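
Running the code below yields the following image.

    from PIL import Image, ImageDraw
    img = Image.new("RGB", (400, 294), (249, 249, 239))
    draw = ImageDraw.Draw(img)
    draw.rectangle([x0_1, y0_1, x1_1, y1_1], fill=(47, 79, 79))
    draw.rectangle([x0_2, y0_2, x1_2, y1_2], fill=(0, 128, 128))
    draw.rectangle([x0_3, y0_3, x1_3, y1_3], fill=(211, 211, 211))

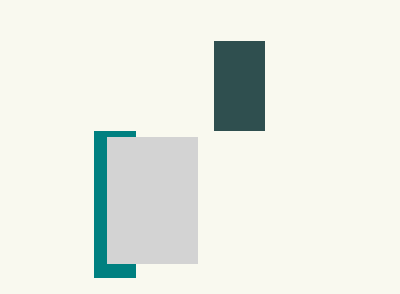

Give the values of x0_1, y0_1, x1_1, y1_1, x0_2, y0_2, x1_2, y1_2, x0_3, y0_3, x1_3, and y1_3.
x0_1 = 214
y0_1 = 41
x1_1 = 264
y1_1 = 130
x0_2 = 94
y0_2 = 131
x1_2 = 135
y1_2 = 277
x0_3 = 107
y0_3 = 137
x1_3 = 197
y1_3 = 263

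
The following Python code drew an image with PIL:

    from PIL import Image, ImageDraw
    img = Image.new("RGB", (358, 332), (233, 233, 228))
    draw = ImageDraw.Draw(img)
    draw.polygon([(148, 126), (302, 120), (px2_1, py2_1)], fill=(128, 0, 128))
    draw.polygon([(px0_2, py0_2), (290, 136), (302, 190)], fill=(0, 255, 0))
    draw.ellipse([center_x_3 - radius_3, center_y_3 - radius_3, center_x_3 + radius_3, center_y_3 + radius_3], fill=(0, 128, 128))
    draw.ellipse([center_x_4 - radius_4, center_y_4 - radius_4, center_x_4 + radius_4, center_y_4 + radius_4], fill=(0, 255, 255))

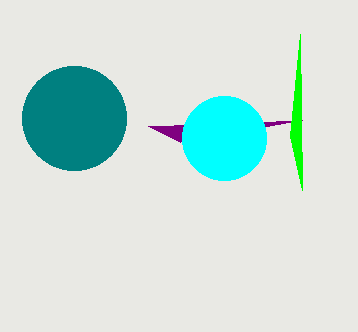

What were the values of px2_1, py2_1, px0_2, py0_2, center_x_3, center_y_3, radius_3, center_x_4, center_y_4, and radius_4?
px2_1 = 180; py2_1 = 142; px0_2 = 300; py0_2 = 34; center_x_3 = 74; center_y_3 = 118; radius_3 = 52; center_x_4 = 224; center_y_4 = 138; radius_4 = 42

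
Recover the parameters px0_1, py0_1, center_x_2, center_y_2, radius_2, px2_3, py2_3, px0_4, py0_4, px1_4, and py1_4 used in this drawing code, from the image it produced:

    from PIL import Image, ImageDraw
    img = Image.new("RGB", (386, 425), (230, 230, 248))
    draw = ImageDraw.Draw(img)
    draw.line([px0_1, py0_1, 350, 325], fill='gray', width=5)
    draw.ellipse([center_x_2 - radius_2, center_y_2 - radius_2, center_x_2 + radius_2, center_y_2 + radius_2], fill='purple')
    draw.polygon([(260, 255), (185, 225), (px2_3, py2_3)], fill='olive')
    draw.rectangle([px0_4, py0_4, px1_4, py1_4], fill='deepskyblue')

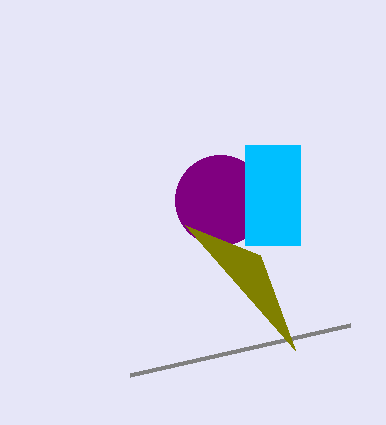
px0_1 = 130
py0_1 = 375
center_x_2 = 220
center_y_2 = 200
radius_2 = 45
px2_3 = 295
py2_3 = 350
px0_4 = 245
py0_4 = 145
px1_4 = 300
py1_4 = 245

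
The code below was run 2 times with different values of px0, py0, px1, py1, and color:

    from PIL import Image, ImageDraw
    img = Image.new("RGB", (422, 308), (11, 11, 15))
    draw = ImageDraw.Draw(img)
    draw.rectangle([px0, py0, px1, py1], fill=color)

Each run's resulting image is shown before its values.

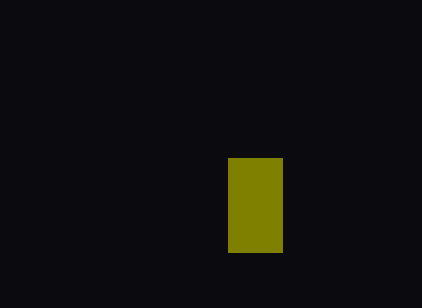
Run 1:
px0 = 228, py0 = 158, px1 = 282, py1 = 252, color = 'olive'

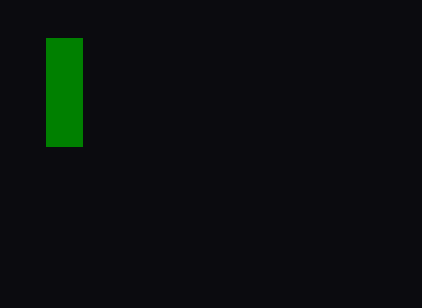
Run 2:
px0 = 46; py0 = 38; px1 = 82; py1 = 146; color = 'green'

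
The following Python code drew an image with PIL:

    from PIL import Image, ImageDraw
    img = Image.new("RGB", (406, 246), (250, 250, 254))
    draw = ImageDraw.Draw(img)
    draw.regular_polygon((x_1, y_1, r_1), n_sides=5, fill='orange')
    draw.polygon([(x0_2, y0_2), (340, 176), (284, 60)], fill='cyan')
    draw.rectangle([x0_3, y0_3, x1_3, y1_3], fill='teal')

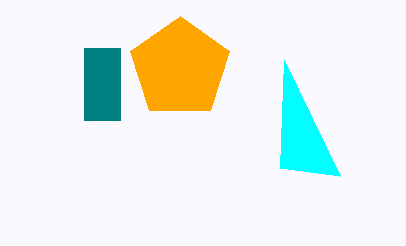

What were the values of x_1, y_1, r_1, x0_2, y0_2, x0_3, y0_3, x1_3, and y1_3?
x_1 = 180
y_1 = 68
r_1 = 52
x0_2 = 280
y0_2 = 168
x0_3 = 84
y0_3 = 48
x1_3 = 120
y1_3 = 120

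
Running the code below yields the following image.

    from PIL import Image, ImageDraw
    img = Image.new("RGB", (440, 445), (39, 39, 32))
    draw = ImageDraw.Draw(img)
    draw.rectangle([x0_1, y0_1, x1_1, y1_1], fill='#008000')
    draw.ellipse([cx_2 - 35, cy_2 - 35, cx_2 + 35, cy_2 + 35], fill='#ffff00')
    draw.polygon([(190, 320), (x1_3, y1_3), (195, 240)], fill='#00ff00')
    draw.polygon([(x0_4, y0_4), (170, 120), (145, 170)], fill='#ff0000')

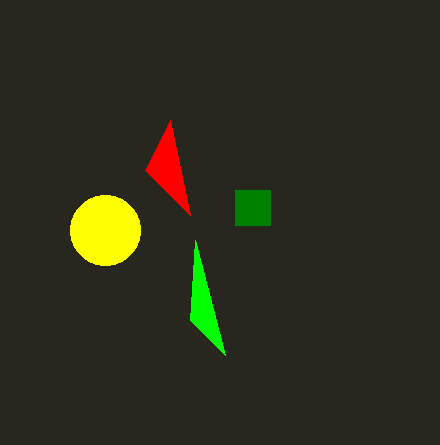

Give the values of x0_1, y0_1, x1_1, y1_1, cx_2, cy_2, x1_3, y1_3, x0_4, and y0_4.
x0_1 = 235
y0_1 = 190
x1_1 = 270
y1_1 = 225
cx_2 = 105
cy_2 = 230
x1_3 = 225
y1_3 = 355
x0_4 = 190
y0_4 = 215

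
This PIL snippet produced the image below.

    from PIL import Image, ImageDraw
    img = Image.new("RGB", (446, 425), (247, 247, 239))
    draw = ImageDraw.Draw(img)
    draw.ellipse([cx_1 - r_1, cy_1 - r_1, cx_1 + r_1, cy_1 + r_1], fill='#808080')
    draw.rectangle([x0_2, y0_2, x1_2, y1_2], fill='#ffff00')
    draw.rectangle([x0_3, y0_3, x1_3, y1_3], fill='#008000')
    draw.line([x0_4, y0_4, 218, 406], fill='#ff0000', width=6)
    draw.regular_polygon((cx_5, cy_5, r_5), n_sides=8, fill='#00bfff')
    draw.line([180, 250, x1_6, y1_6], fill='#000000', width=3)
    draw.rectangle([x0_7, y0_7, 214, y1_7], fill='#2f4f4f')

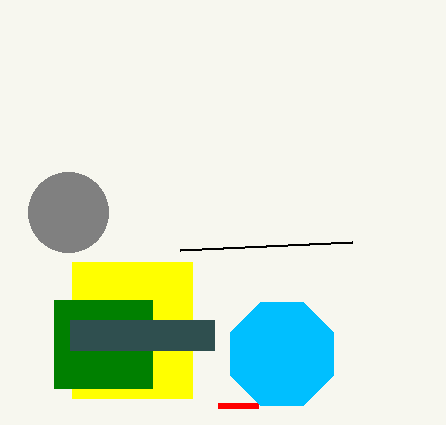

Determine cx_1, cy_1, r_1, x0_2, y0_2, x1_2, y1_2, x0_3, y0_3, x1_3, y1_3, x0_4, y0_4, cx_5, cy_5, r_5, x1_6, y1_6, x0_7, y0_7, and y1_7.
cx_1 = 68
cy_1 = 212
r_1 = 40
x0_2 = 72
y0_2 = 262
x1_2 = 192
y1_2 = 398
x0_3 = 54
y0_3 = 300
x1_3 = 152
y1_3 = 388
x0_4 = 258
y0_4 = 406
cx_5 = 282
cy_5 = 354
r_5 = 56
x1_6 = 352
y1_6 = 242
x0_7 = 70
y0_7 = 320
y1_7 = 350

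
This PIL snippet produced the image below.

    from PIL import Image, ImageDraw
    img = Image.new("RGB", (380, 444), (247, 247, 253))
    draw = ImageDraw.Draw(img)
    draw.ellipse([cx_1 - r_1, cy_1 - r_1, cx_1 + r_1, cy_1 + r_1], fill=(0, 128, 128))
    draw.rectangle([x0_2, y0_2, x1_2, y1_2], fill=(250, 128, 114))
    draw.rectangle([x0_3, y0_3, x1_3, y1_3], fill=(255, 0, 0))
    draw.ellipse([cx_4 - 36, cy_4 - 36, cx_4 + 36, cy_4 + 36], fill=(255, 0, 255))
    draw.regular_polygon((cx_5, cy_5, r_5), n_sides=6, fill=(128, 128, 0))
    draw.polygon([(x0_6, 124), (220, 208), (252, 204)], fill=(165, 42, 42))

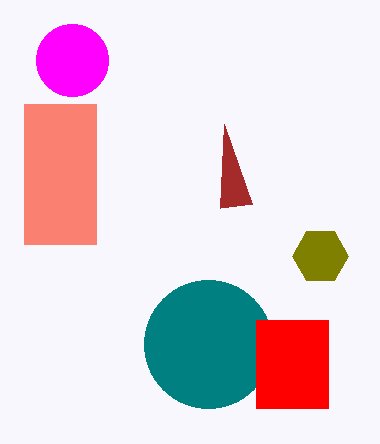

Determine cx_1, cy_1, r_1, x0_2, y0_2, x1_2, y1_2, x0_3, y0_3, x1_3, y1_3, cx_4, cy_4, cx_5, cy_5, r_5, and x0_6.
cx_1 = 208; cy_1 = 344; r_1 = 64; x0_2 = 24; y0_2 = 104; x1_2 = 96; y1_2 = 244; x0_3 = 256; y0_3 = 320; x1_3 = 328; y1_3 = 408; cx_4 = 72; cy_4 = 60; cx_5 = 320; cy_5 = 256; r_5 = 28; x0_6 = 224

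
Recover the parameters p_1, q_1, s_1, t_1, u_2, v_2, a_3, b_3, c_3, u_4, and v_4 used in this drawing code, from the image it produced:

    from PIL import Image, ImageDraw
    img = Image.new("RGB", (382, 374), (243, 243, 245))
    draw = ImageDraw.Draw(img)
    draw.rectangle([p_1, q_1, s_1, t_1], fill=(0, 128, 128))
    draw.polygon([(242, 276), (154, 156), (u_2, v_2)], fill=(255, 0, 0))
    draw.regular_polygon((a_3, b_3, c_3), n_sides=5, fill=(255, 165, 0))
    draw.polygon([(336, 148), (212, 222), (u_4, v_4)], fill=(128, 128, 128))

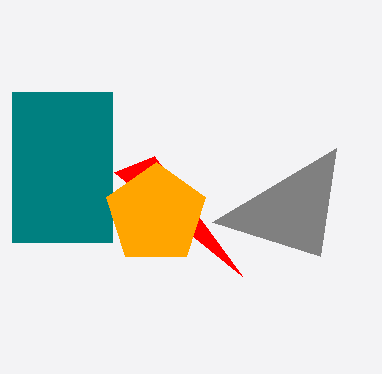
p_1 = 12, q_1 = 92, s_1 = 112, t_1 = 242, u_2 = 114, v_2 = 172, a_3 = 156, b_3 = 214, c_3 = 52, u_4 = 320, v_4 = 256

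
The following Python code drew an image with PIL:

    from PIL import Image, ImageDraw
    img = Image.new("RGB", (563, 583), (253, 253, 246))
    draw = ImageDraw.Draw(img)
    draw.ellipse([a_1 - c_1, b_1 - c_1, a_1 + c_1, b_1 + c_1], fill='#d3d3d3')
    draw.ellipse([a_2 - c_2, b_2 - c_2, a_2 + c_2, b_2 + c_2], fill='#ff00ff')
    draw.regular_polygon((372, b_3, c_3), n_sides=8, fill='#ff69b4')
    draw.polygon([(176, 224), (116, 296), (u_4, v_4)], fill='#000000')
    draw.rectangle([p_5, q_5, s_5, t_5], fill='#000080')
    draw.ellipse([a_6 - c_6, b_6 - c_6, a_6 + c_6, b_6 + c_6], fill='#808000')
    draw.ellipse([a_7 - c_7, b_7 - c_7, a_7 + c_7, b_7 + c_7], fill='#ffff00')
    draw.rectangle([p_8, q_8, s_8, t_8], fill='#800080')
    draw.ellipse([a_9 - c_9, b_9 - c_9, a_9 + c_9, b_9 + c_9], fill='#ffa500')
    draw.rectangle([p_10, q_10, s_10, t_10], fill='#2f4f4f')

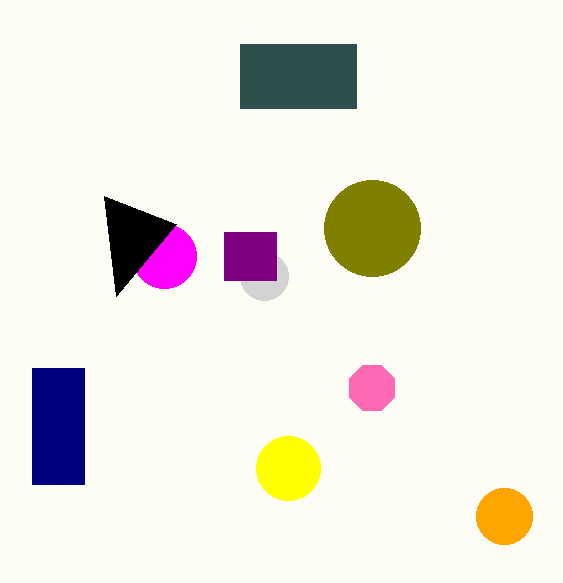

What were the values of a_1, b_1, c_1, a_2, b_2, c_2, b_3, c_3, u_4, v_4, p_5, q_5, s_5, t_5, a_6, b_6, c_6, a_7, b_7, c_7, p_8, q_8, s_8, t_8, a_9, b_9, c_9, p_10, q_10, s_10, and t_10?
a_1 = 264, b_1 = 276, c_1 = 24, a_2 = 164, b_2 = 256, c_2 = 32, b_3 = 388, c_3 = 24, u_4 = 104, v_4 = 196, p_5 = 32, q_5 = 368, s_5 = 84, t_5 = 484, a_6 = 372, b_6 = 228, c_6 = 48, a_7 = 288, b_7 = 468, c_7 = 32, p_8 = 224, q_8 = 232, s_8 = 276, t_8 = 280, a_9 = 504, b_9 = 516, c_9 = 28, p_10 = 240, q_10 = 44, s_10 = 356, t_10 = 108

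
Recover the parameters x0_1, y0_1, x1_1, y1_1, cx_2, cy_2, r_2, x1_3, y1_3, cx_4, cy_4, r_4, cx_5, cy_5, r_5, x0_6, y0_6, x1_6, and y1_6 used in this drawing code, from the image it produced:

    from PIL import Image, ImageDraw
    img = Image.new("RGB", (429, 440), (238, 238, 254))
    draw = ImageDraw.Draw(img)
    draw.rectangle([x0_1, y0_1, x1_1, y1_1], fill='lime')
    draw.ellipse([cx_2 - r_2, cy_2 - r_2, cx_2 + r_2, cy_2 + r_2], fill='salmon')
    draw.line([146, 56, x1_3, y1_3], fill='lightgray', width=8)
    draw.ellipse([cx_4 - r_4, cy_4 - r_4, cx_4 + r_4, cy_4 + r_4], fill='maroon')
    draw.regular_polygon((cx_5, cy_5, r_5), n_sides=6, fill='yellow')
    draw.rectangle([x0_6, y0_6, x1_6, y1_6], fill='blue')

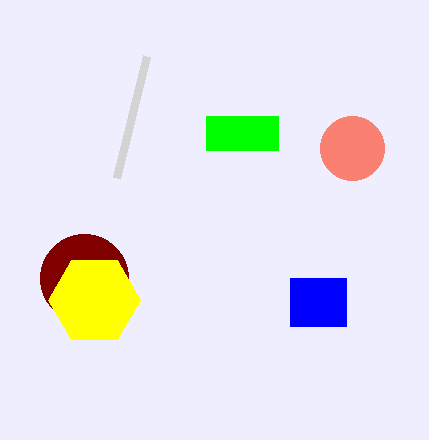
x0_1 = 206, y0_1 = 116, x1_1 = 278, y1_1 = 150, cx_2 = 352, cy_2 = 148, r_2 = 32, x1_3 = 116, y1_3 = 178, cx_4 = 84, cy_4 = 278, r_4 = 44, cx_5 = 94, cy_5 = 300, r_5 = 46, x0_6 = 290, y0_6 = 278, x1_6 = 346, y1_6 = 326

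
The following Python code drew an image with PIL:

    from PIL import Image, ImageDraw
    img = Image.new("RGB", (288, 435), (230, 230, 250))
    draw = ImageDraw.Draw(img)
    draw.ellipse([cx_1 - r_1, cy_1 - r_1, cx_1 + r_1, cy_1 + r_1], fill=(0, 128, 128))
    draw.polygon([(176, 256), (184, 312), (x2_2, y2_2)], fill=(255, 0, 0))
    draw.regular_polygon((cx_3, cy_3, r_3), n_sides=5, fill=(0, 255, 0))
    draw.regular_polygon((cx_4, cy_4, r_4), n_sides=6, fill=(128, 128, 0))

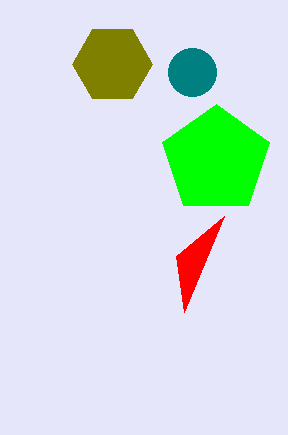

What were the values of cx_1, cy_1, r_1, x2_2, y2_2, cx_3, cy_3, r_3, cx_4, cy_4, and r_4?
cx_1 = 192; cy_1 = 72; r_1 = 24; x2_2 = 224; y2_2 = 216; cx_3 = 216; cy_3 = 160; r_3 = 56; cx_4 = 112; cy_4 = 64; r_4 = 40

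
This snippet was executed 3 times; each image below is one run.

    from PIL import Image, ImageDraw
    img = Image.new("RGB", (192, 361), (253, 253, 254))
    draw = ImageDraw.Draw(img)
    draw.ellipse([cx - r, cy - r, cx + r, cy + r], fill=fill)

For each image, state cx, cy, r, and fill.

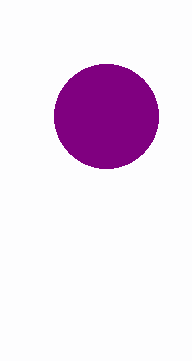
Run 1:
cx = 106, cy = 116, r = 52, fill = 'purple'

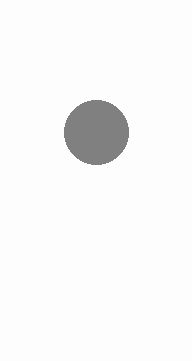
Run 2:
cx = 96
cy = 132
r = 32
fill = 'gray'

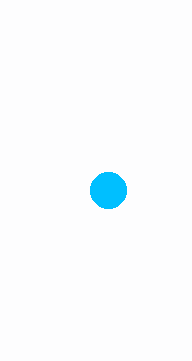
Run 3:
cx = 108
cy = 190
r = 18
fill = 'deepskyblue'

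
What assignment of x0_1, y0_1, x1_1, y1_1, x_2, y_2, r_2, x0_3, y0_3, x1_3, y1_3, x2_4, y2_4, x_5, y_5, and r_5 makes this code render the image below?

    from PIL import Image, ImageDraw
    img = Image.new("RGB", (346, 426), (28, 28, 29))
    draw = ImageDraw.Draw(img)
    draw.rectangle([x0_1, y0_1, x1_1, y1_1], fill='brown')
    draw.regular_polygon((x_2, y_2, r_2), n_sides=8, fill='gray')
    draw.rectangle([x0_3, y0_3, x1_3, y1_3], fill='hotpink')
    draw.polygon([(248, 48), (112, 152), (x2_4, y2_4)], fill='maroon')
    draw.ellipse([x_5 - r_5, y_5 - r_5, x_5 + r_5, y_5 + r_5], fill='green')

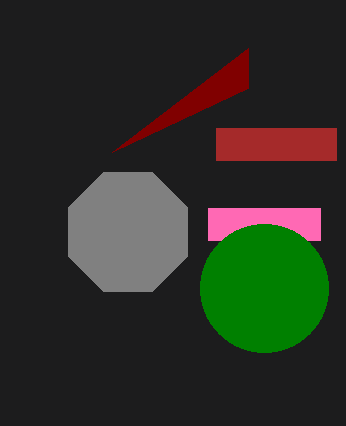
x0_1 = 216; y0_1 = 128; x1_1 = 336; y1_1 = 160; x_2 = 128; y_2 = 232; r_2 = 64; x0_3 = 208; y0_3 = 208; x1_3 = 320; y1_3 = 240; x2_4 = 248; y2_4 = 88; x_5 = 264; y_5 = 288; r_5 = 64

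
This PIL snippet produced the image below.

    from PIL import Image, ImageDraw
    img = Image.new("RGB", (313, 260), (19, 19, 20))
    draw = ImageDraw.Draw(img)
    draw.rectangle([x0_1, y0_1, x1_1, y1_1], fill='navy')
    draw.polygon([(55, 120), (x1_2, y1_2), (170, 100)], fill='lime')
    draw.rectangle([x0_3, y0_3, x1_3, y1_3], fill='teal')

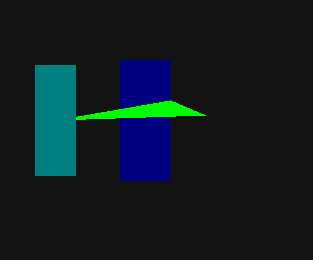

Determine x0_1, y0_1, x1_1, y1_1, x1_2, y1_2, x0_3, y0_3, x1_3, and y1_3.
x0_1 = 120
y0_1 = 60
x1_1 = 170
y1_1 = 180
x1_2 = 205
y1_2 = 115
x0_3 = 35
y0_3 = 65
x1_3 = 75
y1_3 = 175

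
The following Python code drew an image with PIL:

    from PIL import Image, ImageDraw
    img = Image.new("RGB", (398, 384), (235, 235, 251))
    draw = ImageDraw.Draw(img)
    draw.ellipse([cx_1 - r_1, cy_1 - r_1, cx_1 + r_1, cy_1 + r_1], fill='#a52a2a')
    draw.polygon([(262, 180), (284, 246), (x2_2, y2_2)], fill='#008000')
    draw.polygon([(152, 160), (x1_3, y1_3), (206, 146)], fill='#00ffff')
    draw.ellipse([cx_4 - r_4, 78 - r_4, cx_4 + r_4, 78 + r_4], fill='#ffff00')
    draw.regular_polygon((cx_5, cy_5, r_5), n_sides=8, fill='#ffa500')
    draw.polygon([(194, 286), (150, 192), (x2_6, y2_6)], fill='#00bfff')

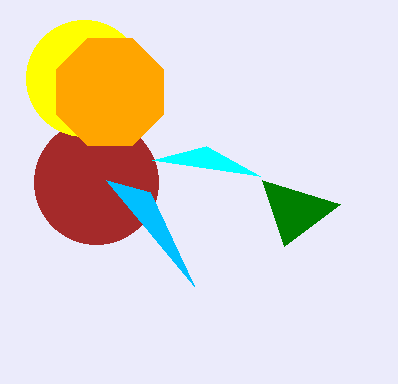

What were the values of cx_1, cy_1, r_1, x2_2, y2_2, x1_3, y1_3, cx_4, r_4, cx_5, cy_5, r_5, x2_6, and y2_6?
cx_1 = 96; cy_1 = 182; r_1 = 62; x2_2 = 340; y2_2 = 204; x1_3 = 260; y1_3 = 176; cx_4 = 84; r_4 = 58; cx_5 = 110; cy_5 = 92; r_5 = 58; x2_6 = 106; y2_6 = 180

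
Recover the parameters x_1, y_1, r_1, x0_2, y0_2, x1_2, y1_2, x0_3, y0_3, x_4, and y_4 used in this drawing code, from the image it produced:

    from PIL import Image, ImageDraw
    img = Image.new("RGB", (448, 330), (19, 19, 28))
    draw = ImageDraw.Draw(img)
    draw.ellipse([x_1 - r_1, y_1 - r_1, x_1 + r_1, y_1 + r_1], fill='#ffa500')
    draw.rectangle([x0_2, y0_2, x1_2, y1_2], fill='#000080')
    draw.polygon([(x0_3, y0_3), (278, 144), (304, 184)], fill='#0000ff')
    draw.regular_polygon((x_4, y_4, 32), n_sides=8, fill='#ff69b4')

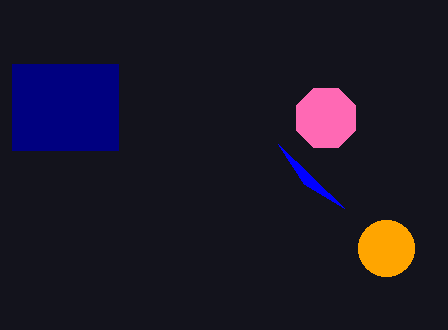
x_1 = 386, y_1 = 248, r_1 = 28, x0_2 = 12, y0_2 = 64, x1_2 = 118, y1_2 = 150, x0_3 = 344, y0_3 = 208, x_4 = 326, y_4 = 118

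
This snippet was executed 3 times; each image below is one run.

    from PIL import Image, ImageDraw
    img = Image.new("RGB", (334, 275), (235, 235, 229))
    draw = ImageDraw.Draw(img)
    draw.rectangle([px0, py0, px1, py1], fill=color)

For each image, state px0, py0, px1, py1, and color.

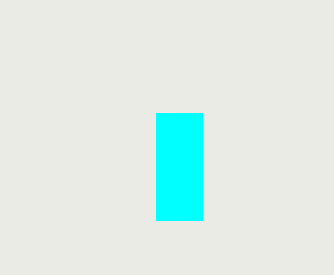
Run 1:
px0 = 156; py0 = 113; px1 = 202; py1 = 220; color = 'cyan'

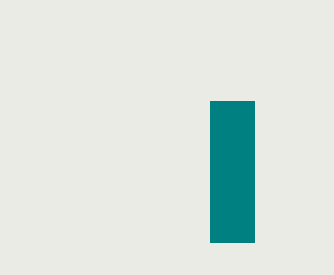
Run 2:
px0 = 210, py0 = 101, px1 = 254, py1 = 242, color = 'teal'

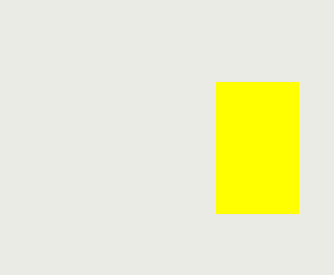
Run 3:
px0 = 216
py0 = 82
px1 = 298
py1 = 213
color = 'yellow'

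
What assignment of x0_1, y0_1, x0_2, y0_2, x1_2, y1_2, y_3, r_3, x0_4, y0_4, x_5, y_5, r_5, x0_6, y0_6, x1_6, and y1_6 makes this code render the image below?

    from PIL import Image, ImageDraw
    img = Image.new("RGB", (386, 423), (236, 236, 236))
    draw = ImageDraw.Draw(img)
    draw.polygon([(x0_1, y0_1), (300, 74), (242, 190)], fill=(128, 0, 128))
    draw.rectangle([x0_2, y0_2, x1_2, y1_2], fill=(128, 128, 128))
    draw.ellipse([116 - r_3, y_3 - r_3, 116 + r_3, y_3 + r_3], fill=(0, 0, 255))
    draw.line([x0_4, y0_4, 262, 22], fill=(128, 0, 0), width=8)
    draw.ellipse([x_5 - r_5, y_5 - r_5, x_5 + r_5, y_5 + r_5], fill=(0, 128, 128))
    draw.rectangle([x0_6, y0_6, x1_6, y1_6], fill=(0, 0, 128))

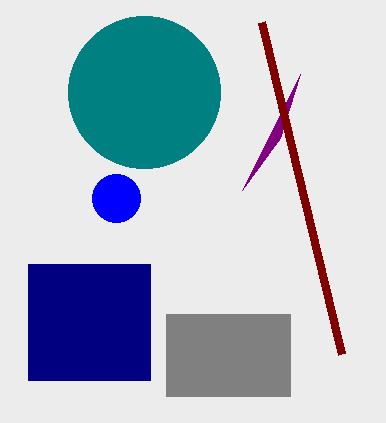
x0_1 = 280
y0_1 = 138
x0_2 = 166
y0_2 = 314
x1_2 = 290
y1_2 = 396
y_3 = 198
r_3 = 24
x0_4 = 342
y0_4 = 354
x_5 = 144
y_5 = 92
r_5 = 76
x0_6 = 28
y0_6 = 264
x1_6 = 150
y1_6 = 380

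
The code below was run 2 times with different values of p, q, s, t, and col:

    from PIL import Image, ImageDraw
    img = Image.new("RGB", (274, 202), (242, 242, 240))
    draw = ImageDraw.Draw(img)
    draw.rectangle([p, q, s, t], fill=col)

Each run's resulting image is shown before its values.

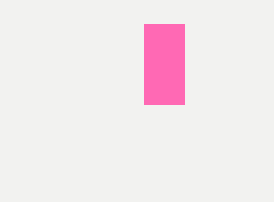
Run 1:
p = 144; q = 24; s = 184; t = 104; col = 'hotpink'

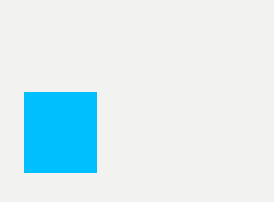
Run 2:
p = 24; q = 92; s = 96; t = 172; col = 'deepskyblue'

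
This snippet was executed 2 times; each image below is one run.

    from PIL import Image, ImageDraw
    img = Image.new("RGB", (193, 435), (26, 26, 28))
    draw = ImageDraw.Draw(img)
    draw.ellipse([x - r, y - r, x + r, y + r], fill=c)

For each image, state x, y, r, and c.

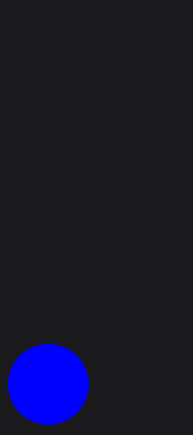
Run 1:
x = 48; y = 384; r = 40; c = 'blue'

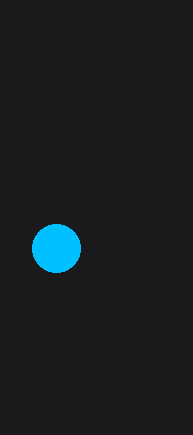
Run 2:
x = 56, y = 248, r = 24, c = 'deepskyblue'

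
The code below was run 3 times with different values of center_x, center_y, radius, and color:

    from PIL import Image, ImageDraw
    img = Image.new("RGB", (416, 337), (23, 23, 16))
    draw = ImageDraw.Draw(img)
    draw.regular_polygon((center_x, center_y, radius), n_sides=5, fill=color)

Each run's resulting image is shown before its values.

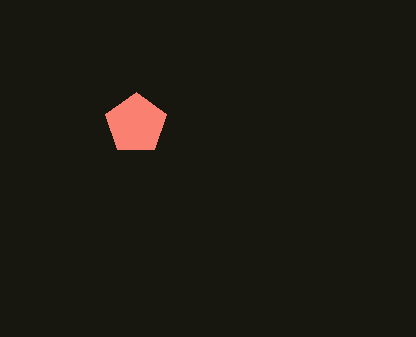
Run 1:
center_x = 136, center_y = 124, radius = 32, color = 'salmon'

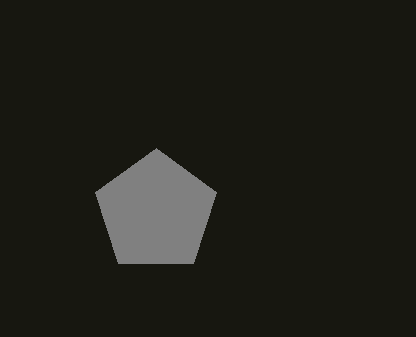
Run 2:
center_x = 156, center_y = 212, radius = 64, color = 'gray'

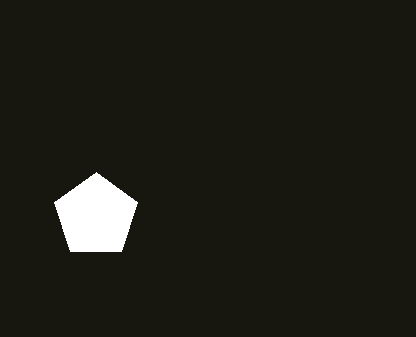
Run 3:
center_x = 96, center_y = 216, radius = 44, color = 'white'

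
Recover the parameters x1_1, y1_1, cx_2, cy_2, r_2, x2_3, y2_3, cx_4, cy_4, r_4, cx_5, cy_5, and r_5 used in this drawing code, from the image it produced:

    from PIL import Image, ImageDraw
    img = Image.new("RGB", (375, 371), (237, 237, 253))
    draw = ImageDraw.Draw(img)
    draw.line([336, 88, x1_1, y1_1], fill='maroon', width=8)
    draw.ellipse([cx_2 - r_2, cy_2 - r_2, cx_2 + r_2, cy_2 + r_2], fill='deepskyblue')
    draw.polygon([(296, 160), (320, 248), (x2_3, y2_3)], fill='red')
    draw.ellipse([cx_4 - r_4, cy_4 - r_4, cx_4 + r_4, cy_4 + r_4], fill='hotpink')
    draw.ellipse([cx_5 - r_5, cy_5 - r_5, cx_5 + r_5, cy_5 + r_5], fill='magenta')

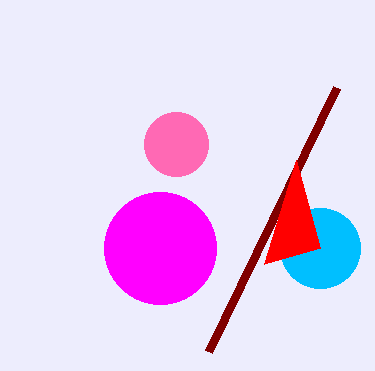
x1_1 = 208; y1_1 = 352; cx_2 = 320; cy_2 = 248; r_2 = 40; x2_3 = 264; y2_3 = 264; cx_4 = 176; cy_4 = 144; r_4 = 32; cx_5 = 160; cy_5 = 248; r_5 = 56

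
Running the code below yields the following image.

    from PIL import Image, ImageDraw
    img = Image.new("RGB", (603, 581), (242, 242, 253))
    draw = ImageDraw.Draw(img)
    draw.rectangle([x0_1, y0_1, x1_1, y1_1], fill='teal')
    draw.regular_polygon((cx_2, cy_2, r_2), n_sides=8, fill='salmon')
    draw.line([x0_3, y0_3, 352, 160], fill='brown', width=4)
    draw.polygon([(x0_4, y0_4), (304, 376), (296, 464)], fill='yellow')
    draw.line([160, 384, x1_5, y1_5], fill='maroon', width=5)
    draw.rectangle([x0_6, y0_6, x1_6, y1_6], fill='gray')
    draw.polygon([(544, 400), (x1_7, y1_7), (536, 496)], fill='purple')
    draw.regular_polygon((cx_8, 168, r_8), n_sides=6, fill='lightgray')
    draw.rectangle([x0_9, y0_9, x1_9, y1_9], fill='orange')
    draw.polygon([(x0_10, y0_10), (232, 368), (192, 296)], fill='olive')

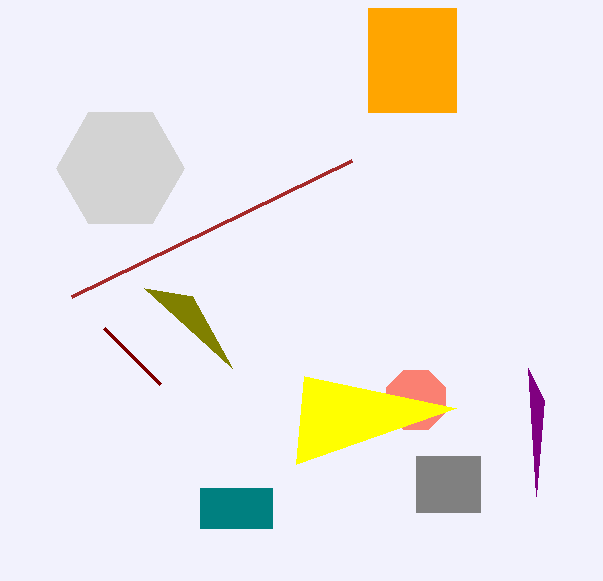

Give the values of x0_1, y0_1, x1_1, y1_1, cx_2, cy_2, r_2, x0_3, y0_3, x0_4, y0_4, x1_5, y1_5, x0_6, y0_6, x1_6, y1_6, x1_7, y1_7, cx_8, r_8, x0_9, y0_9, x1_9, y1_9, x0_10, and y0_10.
x0_1 = 200
y0_1 = 488
x1_1 = 272
y1_1 = 528
cx_2 = 416
cy_2 = 400
r_2 = 32
x0_3 = 72
y0_3 = 296
x0_4 = 456
y0_4 = 408
x1_5 = 104
y1_5 = 328
x0_6 = 416
y0_6 = 456
x1_6 = 480
y1_6 = 512
x1_7 = 528
y1_7 = 368
cx_8 = 120
r_8 = 64
x0_9 = 368
y0_9 = 8
x1_9 = 456
y1_9 = 112
x0_10 = 144
y0_10 = 288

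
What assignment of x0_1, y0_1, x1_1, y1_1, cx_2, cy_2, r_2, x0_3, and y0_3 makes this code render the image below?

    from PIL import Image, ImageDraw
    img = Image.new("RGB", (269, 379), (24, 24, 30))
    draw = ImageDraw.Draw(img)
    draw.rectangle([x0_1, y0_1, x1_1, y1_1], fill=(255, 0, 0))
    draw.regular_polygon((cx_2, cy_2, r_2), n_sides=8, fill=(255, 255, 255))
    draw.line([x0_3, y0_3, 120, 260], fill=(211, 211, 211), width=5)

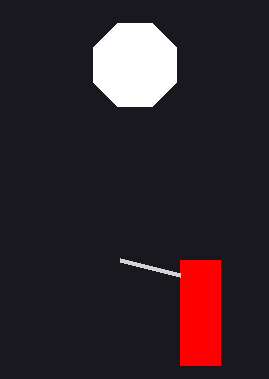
x0_1 = 180, y0_1 = 260, x1_1 = 220, y1_1 = 365, cx_2 = 135, cy_2 = 65, r_2 = 45, x0_3 = 180, y0_3 = 275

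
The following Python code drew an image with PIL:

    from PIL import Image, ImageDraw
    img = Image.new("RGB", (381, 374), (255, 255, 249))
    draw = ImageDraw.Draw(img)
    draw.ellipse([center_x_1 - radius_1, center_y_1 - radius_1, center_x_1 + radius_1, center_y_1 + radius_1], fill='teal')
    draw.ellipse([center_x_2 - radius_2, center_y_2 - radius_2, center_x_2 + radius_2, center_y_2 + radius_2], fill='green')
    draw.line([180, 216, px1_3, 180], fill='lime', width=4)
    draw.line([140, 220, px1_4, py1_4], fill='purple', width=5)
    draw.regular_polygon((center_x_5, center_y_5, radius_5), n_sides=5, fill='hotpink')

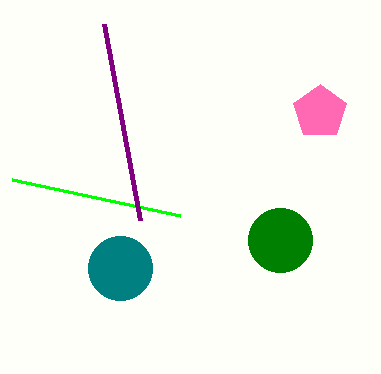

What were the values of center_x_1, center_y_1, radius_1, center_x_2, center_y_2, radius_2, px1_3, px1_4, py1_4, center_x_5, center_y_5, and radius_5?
center_x_1 = 120
center_y_1 = 268
radius_1 = 32
center_x_2 = 280
center_y_2 = 240
radius_2 = 32
px1_3 = 12
px1_4 = 104
py1_4 = 24
center_x_5 = 320
center_y_5 = 112
radius_5 = 28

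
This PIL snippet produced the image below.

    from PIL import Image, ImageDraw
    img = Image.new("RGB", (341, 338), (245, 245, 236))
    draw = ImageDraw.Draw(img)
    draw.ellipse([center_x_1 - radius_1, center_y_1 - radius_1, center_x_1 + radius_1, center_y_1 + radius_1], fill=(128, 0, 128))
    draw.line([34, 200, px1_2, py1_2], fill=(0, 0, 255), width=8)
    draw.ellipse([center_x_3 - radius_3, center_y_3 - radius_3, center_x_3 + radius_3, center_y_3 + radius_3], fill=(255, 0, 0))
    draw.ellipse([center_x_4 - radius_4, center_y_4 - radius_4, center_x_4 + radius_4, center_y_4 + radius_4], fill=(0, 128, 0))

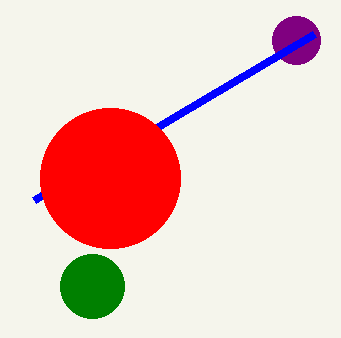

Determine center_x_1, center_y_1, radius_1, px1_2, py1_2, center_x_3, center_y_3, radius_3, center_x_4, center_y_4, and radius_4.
center_x_1 = 296, center_y_1 = 40, radius_1 = 24, px1_2 = 314, py1_2 = 34, center_x_3 = 110, center_y_3 = 178, radius_3 = 70, center_x_4 = 92, center_y_4 = 286, radius_4 = 32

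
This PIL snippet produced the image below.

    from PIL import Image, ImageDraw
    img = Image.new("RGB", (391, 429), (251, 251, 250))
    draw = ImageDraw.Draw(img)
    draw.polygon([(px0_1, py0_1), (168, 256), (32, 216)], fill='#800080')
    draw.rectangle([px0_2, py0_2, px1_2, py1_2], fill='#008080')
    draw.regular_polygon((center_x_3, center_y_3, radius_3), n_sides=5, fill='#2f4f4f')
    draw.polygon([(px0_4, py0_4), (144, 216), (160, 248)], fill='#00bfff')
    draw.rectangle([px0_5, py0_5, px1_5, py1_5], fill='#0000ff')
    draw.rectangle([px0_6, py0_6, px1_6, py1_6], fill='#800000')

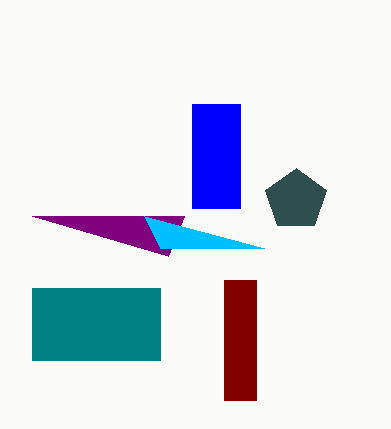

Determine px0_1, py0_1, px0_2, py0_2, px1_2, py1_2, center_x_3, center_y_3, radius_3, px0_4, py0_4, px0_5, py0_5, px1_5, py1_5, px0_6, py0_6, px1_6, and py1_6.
px0_1 = 184; py0_1 = 216; px0_2 = 32; py0_2 = 288; px1_2 = 160; py1_2 = 360; center_x_3 = 296; center_y_3 = 200; radius_3 = 32; px0_4 = 264; py0_4 = 248; px0_5 = 192; py0_5 = 104; px1_5 = 240; py1_5 = 208; px0_6 = 224; py0_6 = 280; px1_6 = 256; py1_6 = 400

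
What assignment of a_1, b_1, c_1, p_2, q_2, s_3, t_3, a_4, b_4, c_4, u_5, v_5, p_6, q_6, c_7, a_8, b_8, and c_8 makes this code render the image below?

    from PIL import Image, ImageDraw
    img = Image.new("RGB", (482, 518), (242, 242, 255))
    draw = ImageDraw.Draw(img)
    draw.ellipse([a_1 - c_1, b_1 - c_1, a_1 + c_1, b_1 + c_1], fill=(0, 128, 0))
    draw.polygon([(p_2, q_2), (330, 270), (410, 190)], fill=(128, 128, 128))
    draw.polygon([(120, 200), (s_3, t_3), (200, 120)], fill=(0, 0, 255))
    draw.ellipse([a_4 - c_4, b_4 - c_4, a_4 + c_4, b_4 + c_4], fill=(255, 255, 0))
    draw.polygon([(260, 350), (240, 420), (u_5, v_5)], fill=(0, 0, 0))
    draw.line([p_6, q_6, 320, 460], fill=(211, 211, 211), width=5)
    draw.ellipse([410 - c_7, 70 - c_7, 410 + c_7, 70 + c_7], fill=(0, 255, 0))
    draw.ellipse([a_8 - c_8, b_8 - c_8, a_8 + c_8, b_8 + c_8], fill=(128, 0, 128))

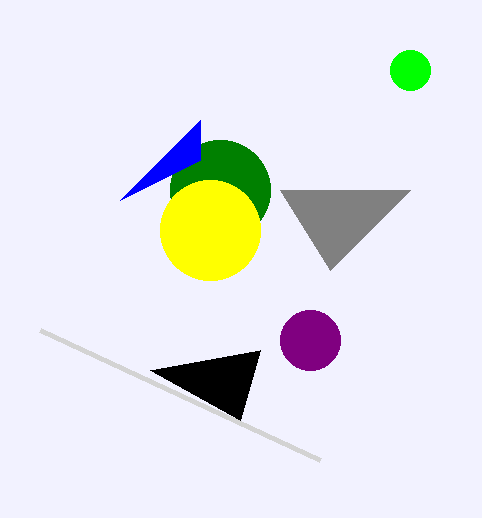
a_1 = 220; b_1 = 190; c_1 = 50; p_2 = 280; q_2 = 190; s_3 = 200; t_3 = 160; a_4 = 210; b_4 = 230; c_4 = 50; u_5 = 150; v_5 = 370; p_6 = 40; q_6 = 330; c_7 = 20; a_8 = 310; b_8 = 340; c_8 = 30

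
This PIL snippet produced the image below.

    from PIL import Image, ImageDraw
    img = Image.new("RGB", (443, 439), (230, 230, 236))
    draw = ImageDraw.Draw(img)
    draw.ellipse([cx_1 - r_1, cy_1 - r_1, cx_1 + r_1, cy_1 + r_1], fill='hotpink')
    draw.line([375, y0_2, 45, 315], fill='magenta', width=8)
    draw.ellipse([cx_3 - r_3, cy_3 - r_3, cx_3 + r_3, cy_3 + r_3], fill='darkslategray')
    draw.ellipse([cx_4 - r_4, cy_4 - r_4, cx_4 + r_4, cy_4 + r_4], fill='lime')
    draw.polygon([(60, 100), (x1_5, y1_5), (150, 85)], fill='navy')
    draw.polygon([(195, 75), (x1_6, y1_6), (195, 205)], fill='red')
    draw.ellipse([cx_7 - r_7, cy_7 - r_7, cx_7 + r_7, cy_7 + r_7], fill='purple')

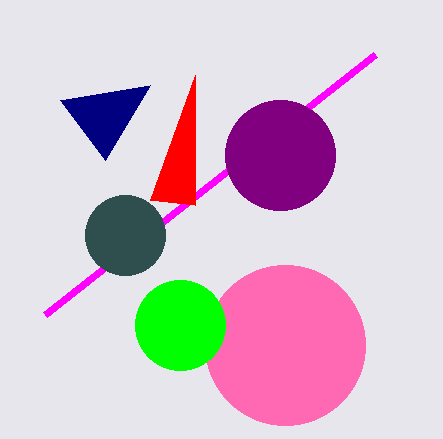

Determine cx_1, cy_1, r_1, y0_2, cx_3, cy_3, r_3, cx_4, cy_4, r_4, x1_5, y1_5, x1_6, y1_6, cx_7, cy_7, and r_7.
cx_1 = 285; cy_1 = 345; r_1 = 80; y0_2 = 55; cx_3 = 125; cy_3 = 235; r_3 = 40; cx_4 = 180; cy_4 = 325; r_4 = 45; x1_5 = 105; y1_5 = 160; x1_6 = 150; y1_6 = 200; cx_7 = 280; cy_7 = 155; r_7 = 55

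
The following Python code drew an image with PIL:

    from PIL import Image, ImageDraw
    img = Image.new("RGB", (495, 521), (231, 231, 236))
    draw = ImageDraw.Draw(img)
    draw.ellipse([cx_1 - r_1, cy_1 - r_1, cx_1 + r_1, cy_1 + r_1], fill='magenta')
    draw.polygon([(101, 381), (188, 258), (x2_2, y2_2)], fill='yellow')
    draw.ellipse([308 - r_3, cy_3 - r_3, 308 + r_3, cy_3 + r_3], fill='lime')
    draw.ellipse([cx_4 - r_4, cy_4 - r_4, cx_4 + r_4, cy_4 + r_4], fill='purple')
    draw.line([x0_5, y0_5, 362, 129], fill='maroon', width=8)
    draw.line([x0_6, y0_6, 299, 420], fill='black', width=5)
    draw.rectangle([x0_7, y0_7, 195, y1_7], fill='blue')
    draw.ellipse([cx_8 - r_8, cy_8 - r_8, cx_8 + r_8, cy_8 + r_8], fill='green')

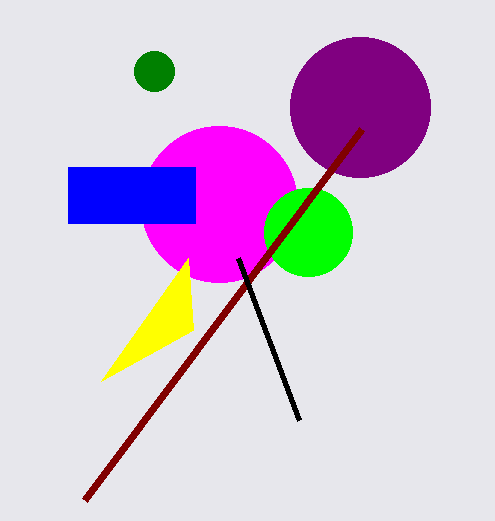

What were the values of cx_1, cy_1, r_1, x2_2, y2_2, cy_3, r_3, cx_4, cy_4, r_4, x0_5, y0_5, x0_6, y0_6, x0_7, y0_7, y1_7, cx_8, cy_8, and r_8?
cx_1 = 219, cy_1 = 204, r_1 = 78, x2_2 = 193, y2_2 = 330, cy_3 = 232, r_3 = 44, cx_4 = 360, cy_4 = 107, r_4 = 70, x0_5 = 85, y0_5 = 500, x0_6 = 238, y0_6 = 258, x0_7 = 68, y0_7 = 167, y1_7 = 223, cx_8 = 154, cy_8 = 71, r_8 = 20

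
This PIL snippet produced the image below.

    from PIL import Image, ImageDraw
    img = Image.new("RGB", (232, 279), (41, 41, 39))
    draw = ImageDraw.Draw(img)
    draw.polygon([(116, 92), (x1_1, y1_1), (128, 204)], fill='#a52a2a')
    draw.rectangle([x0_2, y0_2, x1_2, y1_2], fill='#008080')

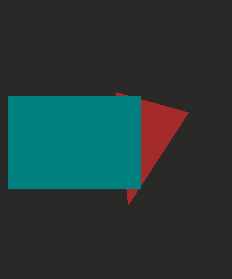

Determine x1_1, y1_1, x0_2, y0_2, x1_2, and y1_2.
x1_1 = 188
y1_1 = 112
x0_2 = 8
y0_2 = 96
x1_2 = 140
y1_2 = 188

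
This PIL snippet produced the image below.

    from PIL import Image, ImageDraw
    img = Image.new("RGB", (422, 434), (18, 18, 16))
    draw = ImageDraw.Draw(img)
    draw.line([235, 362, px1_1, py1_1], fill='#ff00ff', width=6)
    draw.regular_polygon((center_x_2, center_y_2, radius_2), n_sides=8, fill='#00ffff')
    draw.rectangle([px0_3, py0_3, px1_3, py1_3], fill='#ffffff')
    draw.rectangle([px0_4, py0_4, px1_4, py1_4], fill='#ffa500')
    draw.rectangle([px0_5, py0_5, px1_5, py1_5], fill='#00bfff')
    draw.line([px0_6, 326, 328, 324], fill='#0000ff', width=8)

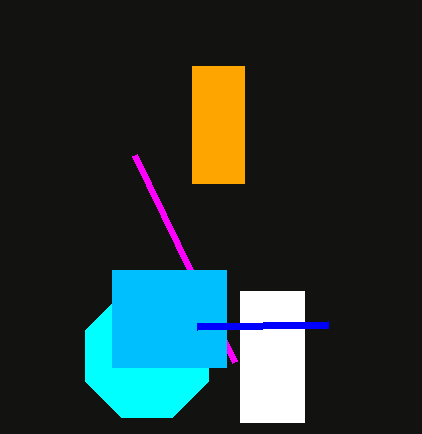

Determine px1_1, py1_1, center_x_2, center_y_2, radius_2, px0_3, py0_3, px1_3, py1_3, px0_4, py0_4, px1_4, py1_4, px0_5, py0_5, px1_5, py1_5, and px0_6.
px1_1 = 135
py1_1 = 155
center_x_2 = 147
center_y_2 = 356
radius_2 = 67
px0_3 = 240
py0_3 = 291
px1_3 = 304
py1_3 = 422
px0_4 = 192
py0_4 = 66
px1_4 = 244
py1_4 = 183
px0_5 = 112
py0_5 = 270
px1_5 = 226
py1_5 = 367
px0_6 = 197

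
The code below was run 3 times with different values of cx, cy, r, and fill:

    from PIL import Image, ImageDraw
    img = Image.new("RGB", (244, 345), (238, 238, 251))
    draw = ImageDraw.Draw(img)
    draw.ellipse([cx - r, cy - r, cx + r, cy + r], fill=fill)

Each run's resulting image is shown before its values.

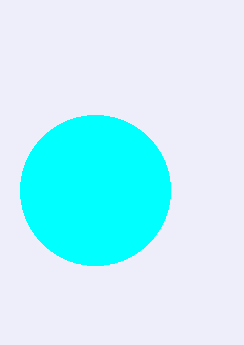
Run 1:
cx = 95, cy = 190, r = 75, fill = 'cyan'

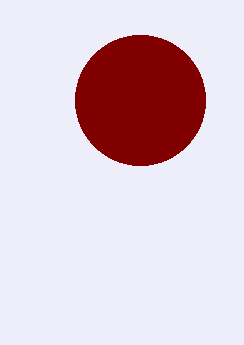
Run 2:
cx = 140; cy = 100; r = 65; fill = 'maroon'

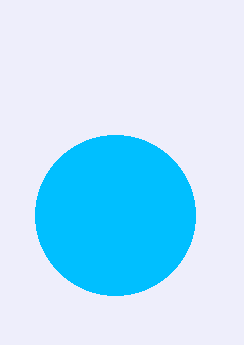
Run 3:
cx = 115, cy = 215, r = 80, fill = 'deepskyblue'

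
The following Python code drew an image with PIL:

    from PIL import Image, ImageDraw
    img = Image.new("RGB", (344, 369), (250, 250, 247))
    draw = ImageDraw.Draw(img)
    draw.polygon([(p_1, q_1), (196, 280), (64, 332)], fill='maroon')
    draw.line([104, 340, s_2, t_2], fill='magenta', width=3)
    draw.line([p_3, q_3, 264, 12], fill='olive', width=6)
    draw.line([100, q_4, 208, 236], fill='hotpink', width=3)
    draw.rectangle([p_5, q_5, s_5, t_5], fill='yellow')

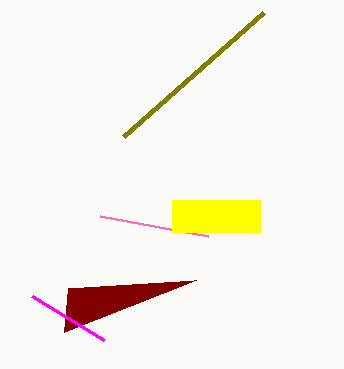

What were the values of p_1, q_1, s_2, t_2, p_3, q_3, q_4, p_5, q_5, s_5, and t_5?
p_1 = 68, q_1 = 288, s_2 = 32, t_2 = 296, p_3 = 124, q_3 = 136, q_4 = 216, p_5 = 172, q_5 = 200, s_5 = 260, t_5 = 232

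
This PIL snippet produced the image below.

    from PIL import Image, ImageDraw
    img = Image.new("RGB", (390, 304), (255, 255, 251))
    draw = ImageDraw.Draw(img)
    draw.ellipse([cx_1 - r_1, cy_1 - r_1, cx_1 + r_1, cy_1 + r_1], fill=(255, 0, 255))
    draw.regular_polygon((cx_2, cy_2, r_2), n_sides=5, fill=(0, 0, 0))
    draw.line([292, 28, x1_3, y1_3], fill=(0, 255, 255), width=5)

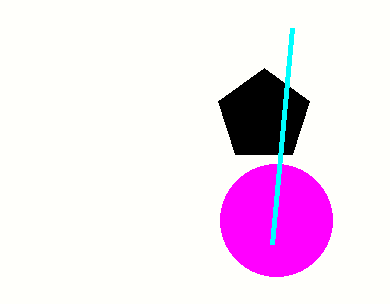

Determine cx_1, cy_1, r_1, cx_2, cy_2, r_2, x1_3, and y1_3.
cx_1 = 276; cy_1 = 220; r_1 = 56; cx_2 = 264; cy_2 = 116; r_2 = 48; x1_3 = 272; y1_3 = 244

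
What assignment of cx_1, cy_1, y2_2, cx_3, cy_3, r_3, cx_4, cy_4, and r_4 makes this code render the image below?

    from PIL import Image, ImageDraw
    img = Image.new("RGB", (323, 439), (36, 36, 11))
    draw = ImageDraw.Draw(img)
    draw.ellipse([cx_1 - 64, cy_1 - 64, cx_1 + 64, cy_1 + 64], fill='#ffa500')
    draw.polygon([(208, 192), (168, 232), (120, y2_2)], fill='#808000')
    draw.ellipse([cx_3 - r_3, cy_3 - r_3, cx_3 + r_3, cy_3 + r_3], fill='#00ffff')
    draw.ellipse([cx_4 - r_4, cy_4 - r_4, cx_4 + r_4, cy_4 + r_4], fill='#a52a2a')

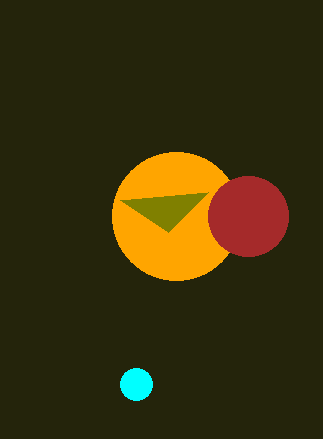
cx_1 = 176; cy_1 = 216; y2_2 = 200; cx_3 = 136; cy_3 = 384; r_3 = 16; cx_4 = 248; cy_4 = 216; r_4 = 40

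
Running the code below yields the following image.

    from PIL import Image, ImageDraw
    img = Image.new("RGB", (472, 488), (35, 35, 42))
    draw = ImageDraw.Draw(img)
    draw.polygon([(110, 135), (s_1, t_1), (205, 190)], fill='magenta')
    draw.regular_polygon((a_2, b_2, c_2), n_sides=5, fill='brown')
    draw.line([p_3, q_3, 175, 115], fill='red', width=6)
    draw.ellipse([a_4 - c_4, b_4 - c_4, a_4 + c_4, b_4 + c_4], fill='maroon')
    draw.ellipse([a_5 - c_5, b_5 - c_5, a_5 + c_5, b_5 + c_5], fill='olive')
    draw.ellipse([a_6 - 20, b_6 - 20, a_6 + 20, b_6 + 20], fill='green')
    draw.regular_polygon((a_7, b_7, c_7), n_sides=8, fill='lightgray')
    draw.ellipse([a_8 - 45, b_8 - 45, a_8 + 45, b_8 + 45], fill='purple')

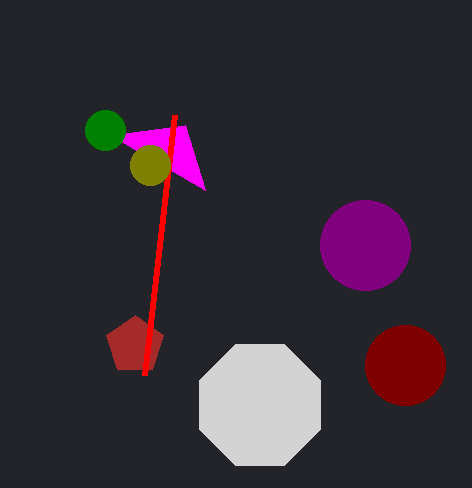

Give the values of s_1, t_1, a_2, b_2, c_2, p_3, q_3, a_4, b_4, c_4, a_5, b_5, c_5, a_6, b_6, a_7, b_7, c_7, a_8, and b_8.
s_1 = 185; t_1 = 125; a_2 = 135; b_2 = 345; c_2 = 30; p_3 = 145; q_3 = 375; a_4 = 405; b_4 = 365; c_4 = 40; a_5 = 150; b_5 = 165; c_5 = 20; a_6 = 105; b_6 = 130; a_7 = 260; b_7 = 405; c_7 = 65; a_8 = 365; b_8 = 245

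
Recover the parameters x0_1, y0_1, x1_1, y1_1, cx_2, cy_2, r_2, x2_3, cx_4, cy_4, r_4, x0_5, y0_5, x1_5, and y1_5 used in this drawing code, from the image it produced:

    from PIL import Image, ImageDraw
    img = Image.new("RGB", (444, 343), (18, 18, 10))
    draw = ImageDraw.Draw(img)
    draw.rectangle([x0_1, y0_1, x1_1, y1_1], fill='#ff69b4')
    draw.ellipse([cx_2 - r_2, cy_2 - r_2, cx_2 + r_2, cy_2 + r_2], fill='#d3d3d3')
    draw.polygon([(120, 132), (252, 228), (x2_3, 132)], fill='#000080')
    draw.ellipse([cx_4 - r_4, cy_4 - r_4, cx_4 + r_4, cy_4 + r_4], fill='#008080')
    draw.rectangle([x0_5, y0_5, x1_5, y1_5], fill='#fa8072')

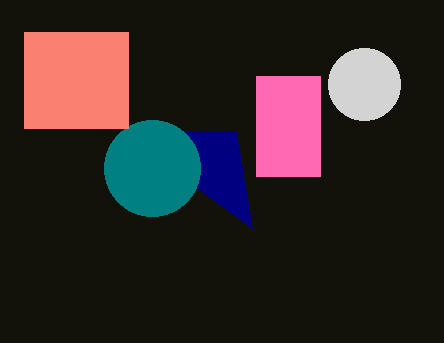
x0_1 = 256
y0_1 = 76
x1_1 = 320
y1_1 = 176
cx_2 = 364
cy_2 = 84
r_2 = 36
x2_3 = 236
cx_4 = 152
cy_4 = 168
r_4 = 48
x0_5 = 24
y0_5 = 32
x1_5 = 128
y1_5 = 128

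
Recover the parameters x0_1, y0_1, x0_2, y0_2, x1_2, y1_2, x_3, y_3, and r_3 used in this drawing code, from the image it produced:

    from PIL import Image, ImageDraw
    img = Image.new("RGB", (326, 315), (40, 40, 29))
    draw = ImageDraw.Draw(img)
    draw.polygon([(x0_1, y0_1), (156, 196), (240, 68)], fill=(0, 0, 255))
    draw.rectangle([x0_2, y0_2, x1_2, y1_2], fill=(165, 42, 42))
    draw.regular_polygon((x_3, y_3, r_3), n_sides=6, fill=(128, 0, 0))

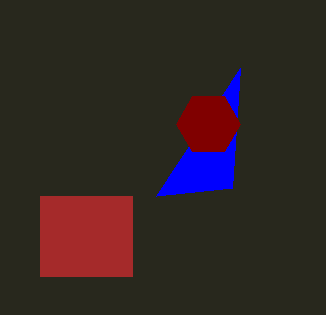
x0_1 = 232; y0_1 = 188; x0_2 = 40; y0_2 = 196; x1_2 = 132; y1_2 = 276; x_3 = 208; y_3 = 124; r_3 = 32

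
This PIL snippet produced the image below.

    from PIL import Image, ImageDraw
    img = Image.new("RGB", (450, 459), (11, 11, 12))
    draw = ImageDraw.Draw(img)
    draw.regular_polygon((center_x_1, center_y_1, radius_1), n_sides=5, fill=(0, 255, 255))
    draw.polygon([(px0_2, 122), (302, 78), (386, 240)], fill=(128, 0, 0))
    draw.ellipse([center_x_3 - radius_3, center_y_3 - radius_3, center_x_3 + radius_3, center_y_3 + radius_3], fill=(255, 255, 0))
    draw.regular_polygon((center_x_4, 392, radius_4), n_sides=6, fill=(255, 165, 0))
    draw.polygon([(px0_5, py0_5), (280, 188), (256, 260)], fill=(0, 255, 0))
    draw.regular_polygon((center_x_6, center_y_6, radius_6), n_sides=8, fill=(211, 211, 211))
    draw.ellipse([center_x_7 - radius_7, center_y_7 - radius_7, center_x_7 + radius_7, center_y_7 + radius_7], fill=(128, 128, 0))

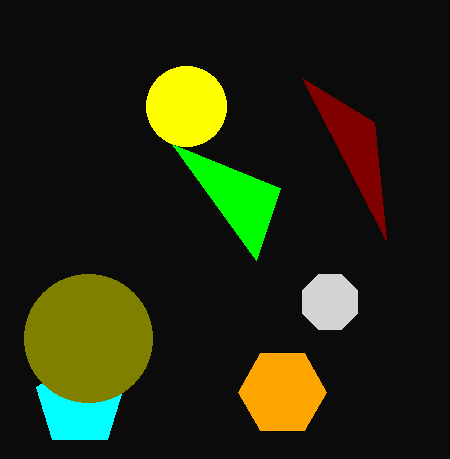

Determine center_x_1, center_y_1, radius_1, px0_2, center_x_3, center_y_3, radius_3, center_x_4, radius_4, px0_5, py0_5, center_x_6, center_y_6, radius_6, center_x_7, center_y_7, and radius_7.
center_x_1 = 80
center_y_1 = 402
radius_1 = 46
px0_2 = 374
center_x_3 = 186
center_y_3 = 106
radius_3 = 40
center_x_4 = 282
radius_4 = 44
px0_5 = 172
py0_5 = 144
center_x_6 = 330
center_y_6 = 302
radius_6 = 30
center_x_7 = 88
center_y_7 = 338
radius_7 = 64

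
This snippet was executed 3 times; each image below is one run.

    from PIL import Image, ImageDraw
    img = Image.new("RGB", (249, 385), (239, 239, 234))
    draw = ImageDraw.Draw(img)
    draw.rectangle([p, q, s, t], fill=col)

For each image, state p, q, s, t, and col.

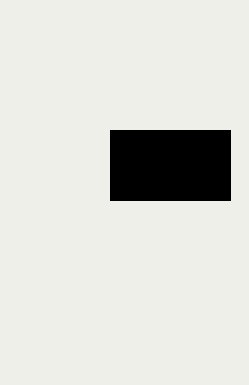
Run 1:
p = 110; q = 130; s = 230; t = 200; col = 'black'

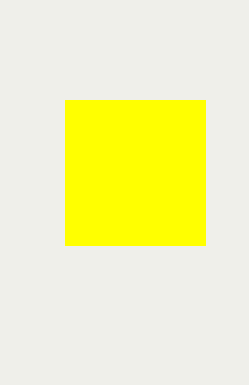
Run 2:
p = 65
q = 100
s = 205
t = 245
col = 'yellow'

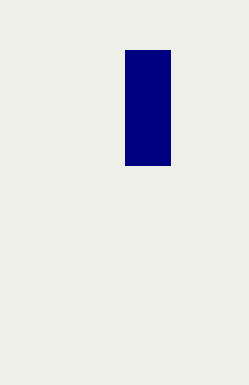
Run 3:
p = 125
q = 50
s = 170
t = 165
col = 'navy'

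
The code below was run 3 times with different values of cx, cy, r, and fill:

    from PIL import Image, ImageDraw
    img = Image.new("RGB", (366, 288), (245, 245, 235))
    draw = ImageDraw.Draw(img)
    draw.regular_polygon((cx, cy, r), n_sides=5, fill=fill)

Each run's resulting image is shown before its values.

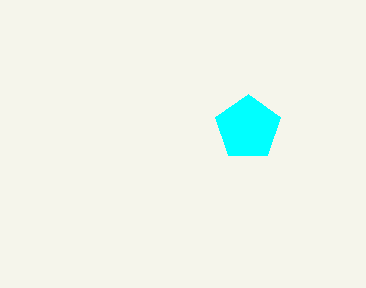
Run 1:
cx = 248, cy = 128, r = 34, fill = 'cyan'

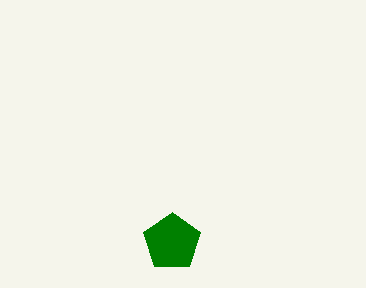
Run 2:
cx = 172, cy = 242, r = 30, fill = 'green'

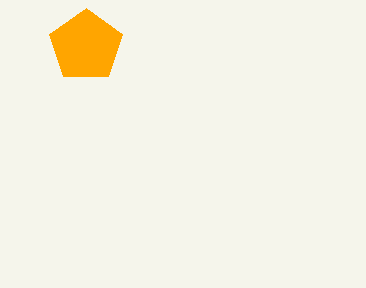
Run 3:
cx = 86, cy = 46, r = 38, fill = 'orange'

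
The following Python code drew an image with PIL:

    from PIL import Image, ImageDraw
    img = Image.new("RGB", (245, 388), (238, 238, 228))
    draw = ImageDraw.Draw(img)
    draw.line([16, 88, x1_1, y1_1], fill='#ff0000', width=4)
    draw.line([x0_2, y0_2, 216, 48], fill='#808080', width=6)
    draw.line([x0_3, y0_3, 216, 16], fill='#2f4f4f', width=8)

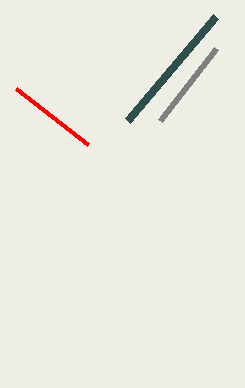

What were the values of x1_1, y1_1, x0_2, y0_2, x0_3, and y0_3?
x1_1 = 88, y1_1 = 144, x0_2 = 160, y0_2 = 120, x0_3 = 128, y0_3 = 120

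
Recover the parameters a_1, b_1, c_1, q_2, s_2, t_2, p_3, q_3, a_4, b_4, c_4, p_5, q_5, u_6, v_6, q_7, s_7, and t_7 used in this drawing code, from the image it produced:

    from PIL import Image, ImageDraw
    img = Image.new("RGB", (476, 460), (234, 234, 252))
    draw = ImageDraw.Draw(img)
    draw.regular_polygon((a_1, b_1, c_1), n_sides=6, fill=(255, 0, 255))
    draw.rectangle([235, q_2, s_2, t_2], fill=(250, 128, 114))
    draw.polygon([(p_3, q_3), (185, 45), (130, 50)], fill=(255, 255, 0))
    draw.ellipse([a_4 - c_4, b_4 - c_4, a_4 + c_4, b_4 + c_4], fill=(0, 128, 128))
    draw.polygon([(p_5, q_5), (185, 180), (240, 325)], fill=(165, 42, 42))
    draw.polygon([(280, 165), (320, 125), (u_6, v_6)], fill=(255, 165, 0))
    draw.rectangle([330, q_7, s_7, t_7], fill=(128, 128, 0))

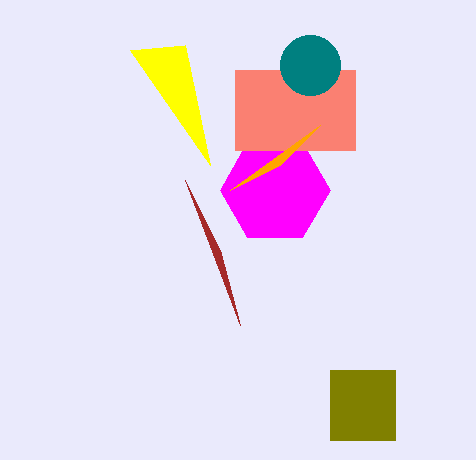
a_1 = 275
b_1 = 190
c_1 = 55
q_2 = 70
s_2 = 355
t_2 = 150
p_3 = 210
q_3 = 165
a_4 = 310
b_4 = 65
c_4 = 30
p_5 = 220
q_5 = 250
u_6 = 230
v_6 = 190
q_7 = 370
s_7 = 395
t_7 = 440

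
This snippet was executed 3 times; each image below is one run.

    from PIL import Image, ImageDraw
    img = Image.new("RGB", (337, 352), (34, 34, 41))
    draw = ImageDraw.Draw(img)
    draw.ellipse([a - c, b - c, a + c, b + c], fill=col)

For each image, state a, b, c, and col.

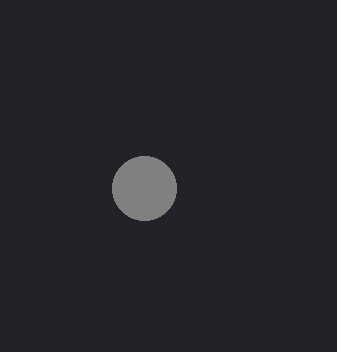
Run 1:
a = 144; b = 188; c = 32; col = 'gray'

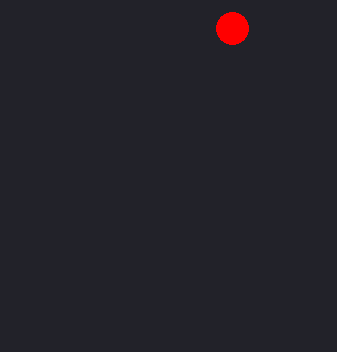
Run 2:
a = 232, b = 28, c = 16, col = 'red'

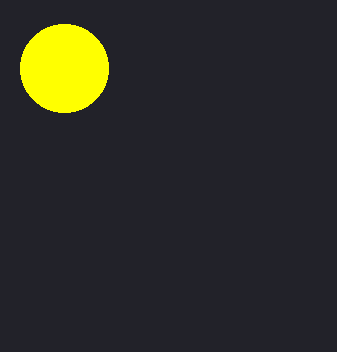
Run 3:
a = 64
b = 68
c = 44
col = 'yellow'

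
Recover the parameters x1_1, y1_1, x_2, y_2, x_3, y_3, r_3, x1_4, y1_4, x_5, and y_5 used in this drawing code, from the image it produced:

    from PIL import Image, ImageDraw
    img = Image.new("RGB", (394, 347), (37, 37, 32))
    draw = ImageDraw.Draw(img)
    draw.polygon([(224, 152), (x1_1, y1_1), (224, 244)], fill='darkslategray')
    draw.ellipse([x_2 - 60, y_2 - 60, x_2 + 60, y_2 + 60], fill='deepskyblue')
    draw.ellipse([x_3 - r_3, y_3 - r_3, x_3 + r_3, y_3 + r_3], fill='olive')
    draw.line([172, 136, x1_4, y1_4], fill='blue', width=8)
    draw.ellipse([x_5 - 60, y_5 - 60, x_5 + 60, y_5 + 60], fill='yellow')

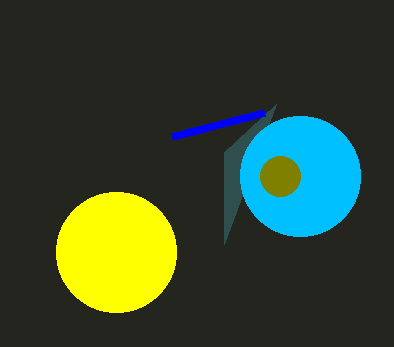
x1_1 = 276
y1_1 = 104
x_2 = 300
y_2 = 176
x_3 = 280
y_3 = 176
r_3 = 20
x1_4 = 264
y1_4 = 112
x_5 = 116
y_5 = 252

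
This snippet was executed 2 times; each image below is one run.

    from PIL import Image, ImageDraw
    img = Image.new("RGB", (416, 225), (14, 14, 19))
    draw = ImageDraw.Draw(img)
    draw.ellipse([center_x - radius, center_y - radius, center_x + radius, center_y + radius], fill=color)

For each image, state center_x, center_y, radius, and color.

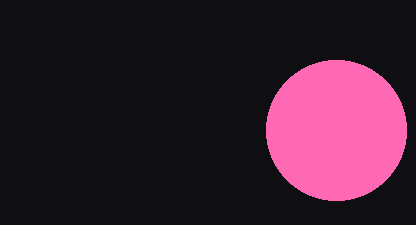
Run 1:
center_x = 336, center_y = 130, radius = 70, color = 'hotpink'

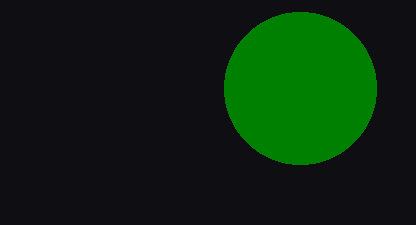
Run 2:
center_x = 300; center_y = 88; radius = 76; color = 'green'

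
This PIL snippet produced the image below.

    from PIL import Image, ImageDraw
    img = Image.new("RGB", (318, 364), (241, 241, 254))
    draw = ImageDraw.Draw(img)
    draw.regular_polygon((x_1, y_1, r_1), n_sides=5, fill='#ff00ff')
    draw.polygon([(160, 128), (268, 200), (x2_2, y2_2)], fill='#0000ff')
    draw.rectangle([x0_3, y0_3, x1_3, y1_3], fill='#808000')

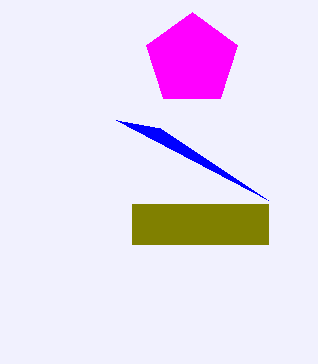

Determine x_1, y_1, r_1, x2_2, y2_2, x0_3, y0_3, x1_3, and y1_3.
x_1 = 192, y_1 = 60, r_1 = 48, x2_2 = 116, y2_2 = 120, x0_3 = 132, y0_3 = 204, x1_3 = 268, y1_3 = 244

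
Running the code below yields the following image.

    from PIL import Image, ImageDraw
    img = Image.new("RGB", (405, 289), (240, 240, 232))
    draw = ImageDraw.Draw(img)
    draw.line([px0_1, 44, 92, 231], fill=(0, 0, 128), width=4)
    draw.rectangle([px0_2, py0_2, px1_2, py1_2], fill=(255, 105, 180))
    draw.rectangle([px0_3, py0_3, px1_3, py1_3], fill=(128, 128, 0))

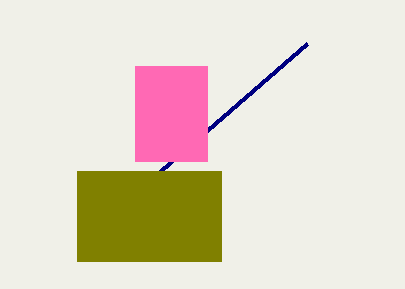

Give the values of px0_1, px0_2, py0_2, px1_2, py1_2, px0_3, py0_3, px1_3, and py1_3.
px0_1 = 307; px0_2 = 135; py0_2 = 66; px1_2 = 207; py1_2 = 161; px0_3 = 77; py0_3 = 171; px1_3 = 221; py1_3 = 261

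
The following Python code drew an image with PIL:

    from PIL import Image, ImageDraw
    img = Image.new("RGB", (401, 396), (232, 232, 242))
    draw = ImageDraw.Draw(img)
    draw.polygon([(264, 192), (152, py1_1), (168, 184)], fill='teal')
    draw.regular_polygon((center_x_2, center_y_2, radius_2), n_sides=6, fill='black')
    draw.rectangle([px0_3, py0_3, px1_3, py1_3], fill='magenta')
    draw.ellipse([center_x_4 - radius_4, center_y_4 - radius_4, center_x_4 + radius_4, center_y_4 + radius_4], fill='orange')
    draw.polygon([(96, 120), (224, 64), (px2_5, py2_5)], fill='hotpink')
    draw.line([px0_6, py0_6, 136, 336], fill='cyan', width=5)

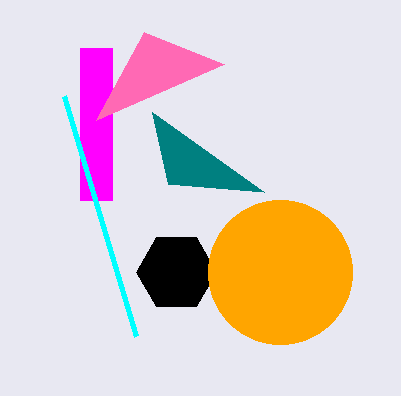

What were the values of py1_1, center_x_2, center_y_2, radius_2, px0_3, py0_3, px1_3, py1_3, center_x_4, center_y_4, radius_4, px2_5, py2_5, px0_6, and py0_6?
py1_1 = 112; center_x_2 = 176; center_y_2 = 272; radius_2 = 40; px0_3 = 80; py0_3 = 48; px1_3 = 112; py1_3 = 200; center_x_4 = 280; center_y_4 = 272; radius_4 = 72; px2_5 = 144; py2_5 = 32; px0_6 = 64; py0_6 = 96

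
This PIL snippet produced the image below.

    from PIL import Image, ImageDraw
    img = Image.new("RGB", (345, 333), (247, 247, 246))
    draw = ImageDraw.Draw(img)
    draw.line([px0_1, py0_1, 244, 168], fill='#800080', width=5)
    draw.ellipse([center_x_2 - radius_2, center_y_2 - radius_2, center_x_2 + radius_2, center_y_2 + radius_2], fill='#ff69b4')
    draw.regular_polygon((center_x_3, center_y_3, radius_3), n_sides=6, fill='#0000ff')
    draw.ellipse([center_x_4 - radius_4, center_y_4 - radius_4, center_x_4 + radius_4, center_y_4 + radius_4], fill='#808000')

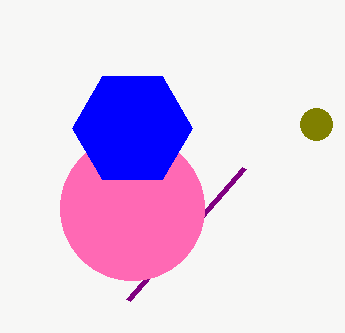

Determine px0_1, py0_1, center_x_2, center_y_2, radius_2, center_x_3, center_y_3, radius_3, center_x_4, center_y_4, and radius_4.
px0_1 = 128
py0_1 = 300
center_x_2 = 132
center_y_2 = 208
radius_2 = 72
center_x_3 = 132
center_y_3 = 128
radius_3 = 60
center_x_4 = 316
center_y_4 = 124
radius_4 = 16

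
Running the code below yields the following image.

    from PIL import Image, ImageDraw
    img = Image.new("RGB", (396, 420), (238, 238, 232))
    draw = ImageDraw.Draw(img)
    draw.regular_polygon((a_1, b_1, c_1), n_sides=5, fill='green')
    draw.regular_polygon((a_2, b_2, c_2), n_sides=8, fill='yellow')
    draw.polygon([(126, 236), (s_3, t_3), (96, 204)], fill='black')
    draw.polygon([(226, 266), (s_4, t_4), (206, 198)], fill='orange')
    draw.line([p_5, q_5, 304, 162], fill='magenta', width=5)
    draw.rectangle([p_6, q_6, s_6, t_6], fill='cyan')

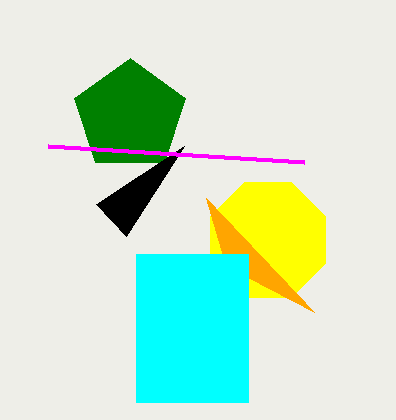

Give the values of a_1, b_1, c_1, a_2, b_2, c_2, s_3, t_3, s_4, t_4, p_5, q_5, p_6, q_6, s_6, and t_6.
a_1 = 130, b_1 = 116, c_1 = 58, a_2 = 268, b_2 = 240, c_2 = 62, s_3 = 184, t_3 = 146, s_4 = 314, t_4 = 312, p_5 = 48, q_5 = 146, p_6 = 136, q_6 = 254, s_6 = 248, t_6 = 402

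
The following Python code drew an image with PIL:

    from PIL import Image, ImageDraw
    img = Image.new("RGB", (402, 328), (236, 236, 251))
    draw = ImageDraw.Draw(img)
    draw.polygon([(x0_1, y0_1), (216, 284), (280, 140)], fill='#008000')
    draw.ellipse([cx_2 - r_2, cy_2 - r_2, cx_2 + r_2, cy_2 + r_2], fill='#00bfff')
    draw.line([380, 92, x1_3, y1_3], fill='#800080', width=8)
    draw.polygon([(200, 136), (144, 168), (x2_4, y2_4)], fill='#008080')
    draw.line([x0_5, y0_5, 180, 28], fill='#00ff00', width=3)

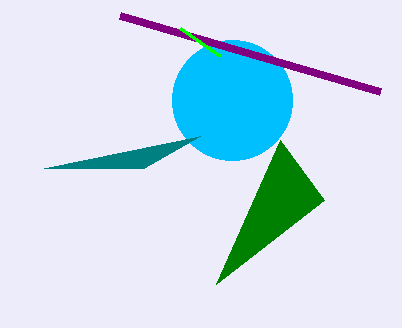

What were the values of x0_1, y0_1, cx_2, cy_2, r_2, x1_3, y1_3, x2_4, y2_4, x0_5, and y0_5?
x0_1 = 324
y0_1 = 200
cx_2 = 232
cy_2 = 100
r_2 = 60
x1_3 = 120
y1_3 = 16
x2_4 = 44
y2_4 = 168
x0_5 = 220
y0_5 = 56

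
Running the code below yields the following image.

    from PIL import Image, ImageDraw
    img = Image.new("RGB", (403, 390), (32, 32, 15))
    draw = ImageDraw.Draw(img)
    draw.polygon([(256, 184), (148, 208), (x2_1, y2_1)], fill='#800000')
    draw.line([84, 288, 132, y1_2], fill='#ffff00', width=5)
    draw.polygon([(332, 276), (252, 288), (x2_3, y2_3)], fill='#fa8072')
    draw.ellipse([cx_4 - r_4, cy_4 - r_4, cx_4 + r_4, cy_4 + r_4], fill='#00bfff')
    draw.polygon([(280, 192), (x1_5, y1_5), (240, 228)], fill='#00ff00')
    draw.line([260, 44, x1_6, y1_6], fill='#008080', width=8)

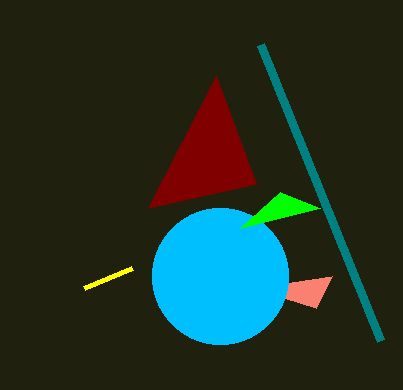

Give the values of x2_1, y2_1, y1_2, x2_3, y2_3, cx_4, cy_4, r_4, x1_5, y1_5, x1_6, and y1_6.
x2_1 = 216, y2_1 = 76, y1_2 = 268, x2_3 = 316, y2_3 = 308, cx_4 = 220, cy_4 = 276, r_4 = 68, x1_5 = 320, y1_5 = 208, x1_6 = 380, y1_6 = 340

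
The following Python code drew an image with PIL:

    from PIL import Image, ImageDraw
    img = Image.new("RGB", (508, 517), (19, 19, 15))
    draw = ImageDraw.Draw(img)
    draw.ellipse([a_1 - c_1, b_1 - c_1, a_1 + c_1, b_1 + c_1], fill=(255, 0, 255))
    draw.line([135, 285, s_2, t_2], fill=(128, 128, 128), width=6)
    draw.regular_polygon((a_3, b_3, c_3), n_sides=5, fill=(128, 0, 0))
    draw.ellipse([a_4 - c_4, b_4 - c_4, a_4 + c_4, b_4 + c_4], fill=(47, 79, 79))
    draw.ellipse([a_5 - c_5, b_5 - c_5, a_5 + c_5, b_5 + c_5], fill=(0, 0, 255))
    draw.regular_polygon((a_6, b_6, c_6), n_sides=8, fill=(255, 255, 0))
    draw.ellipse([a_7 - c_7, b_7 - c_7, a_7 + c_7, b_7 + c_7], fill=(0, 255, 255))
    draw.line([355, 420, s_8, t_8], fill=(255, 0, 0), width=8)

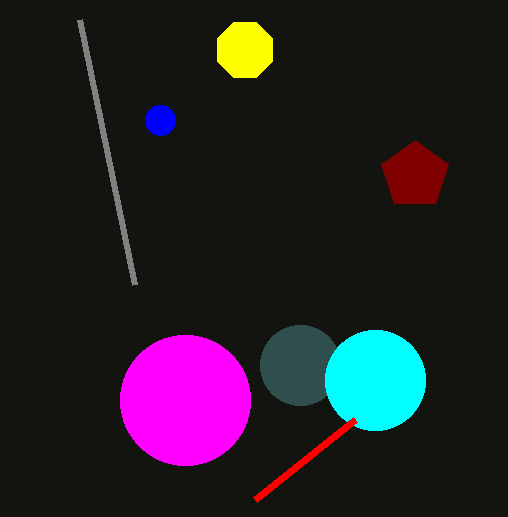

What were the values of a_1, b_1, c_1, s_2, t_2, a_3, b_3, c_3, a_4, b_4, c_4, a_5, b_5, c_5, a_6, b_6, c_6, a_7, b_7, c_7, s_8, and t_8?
a_1 = 185; b_1 = 400; c_1 = 65; s_2 = 80; t_2 = 20; a_3 = 415; b_3 = 175; c_3 = 35; a_4 = 300; b_4 = 365; c_4 = 40; a_5 = 160; b_5 = 120; c_5 = 15; a_6 = 245; b_6 = 50; c_6 = 30; a_7 = 375; b_7 = 380; c_7 = 50; s_8 = 255; t_8 = 500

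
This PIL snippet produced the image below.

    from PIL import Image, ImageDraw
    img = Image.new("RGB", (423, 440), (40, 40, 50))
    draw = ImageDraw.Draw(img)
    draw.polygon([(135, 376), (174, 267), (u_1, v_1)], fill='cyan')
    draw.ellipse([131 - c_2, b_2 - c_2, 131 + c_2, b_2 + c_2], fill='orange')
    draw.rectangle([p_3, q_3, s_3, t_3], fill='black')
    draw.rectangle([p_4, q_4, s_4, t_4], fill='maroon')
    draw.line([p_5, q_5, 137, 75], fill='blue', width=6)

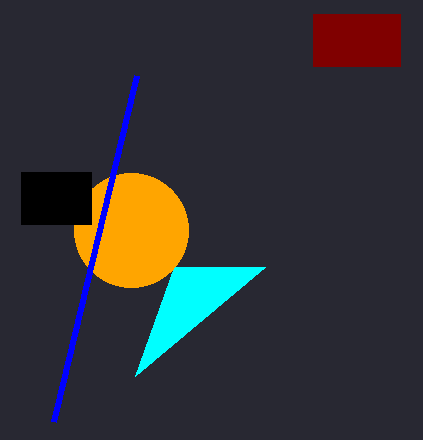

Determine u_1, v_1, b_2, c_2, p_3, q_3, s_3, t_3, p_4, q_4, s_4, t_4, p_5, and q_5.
u_1 = 265; v_1 = 267; b_2 = 230; c_2 = 57; p_3 = 21; q_3 = 172; s_3 = 91; t_3 = 224; p_4 = 313; q_4 = 14; s_4 = 400; t_4 = 66; p_5 = 54; q_5 = 421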